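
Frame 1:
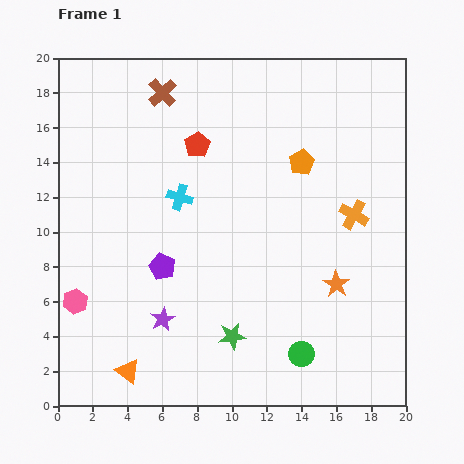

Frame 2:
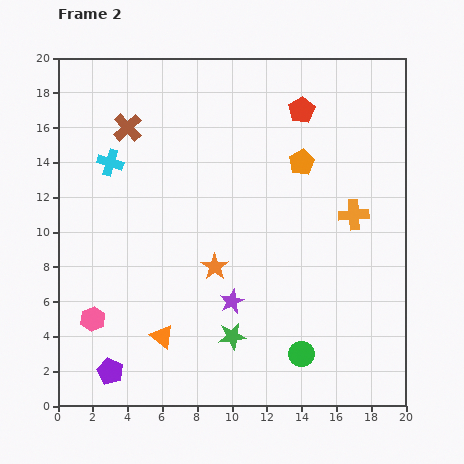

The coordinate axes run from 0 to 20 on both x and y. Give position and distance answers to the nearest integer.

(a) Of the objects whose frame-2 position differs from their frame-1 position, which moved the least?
the pink hexagon

(moved 1)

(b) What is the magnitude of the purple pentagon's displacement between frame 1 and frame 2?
7

The purple pentagon moved from (6, 8) to (3, 2), a distance of √(3² + 6²) ≈ 7.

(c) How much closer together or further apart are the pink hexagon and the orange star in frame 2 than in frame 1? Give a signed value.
-7

Distance in frame 1: 15. Distance in frame 2: 8.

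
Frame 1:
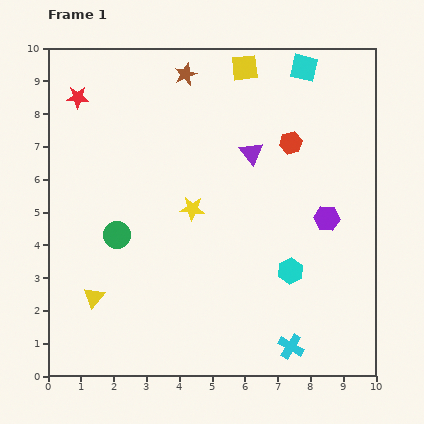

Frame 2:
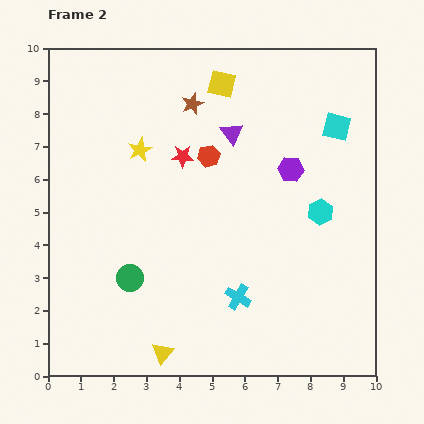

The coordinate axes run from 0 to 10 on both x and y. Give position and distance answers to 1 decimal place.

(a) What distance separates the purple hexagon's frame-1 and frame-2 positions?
1.9

The purple hexagon moved from (8.5, 4.8) to (7.4, 6.3), a distance of √(1.1² + 1.5²) ≈ 1.9.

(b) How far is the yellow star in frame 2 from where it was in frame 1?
2.4

The yellow star moved from (4.4, 5.1) to (2.8, 6.9), a distance of √(1.6² + 1.8²) ≈ 2.4.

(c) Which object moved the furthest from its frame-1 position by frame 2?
the red star

(moved 3.7; next 2.7)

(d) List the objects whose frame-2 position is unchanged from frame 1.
none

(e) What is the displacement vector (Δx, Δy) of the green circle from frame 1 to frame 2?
(0.4, -1.3)

The green circle was at (2.1, 4.3) in frame 1 and (2.5, 3.0) in frame 2.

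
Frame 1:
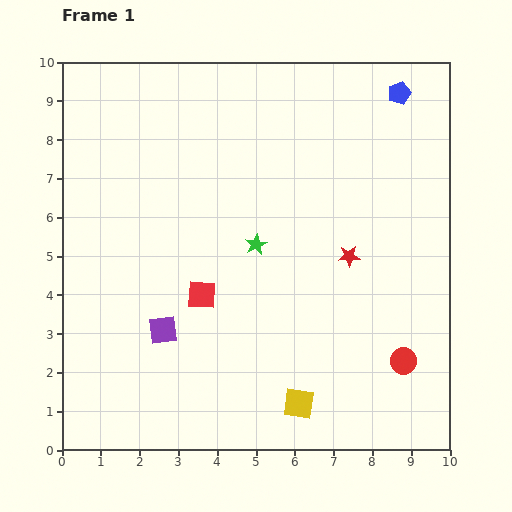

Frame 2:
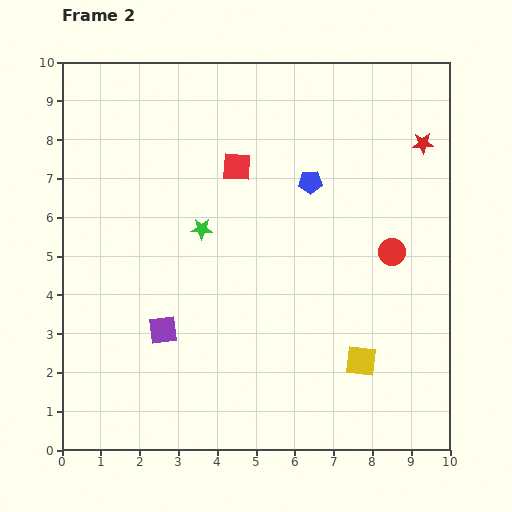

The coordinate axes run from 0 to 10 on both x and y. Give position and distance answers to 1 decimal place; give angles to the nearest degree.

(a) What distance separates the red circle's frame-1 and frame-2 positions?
2.8

The red circle moved from (8.8, 2.3) to (8.5, 5.1), a distance of √(0.3² + 2.8²) ≈ 2.8.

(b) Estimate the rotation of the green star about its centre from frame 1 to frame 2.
30° clockwise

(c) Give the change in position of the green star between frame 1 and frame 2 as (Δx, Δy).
(-1.4, 0.4)

The green star was at (5.0, 5.3) in frame 1 and (3.6, 5.7) in frame 2.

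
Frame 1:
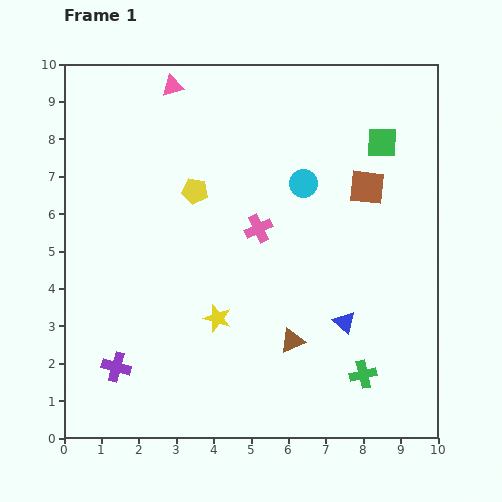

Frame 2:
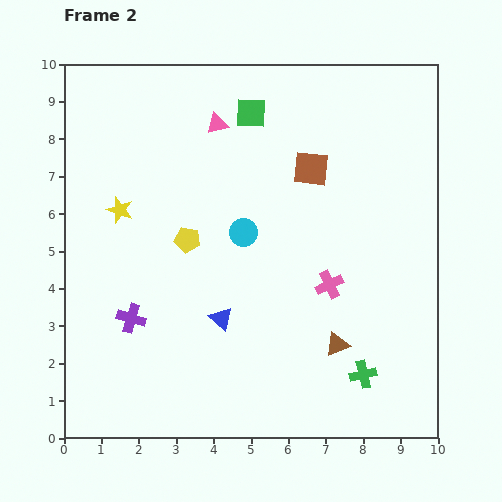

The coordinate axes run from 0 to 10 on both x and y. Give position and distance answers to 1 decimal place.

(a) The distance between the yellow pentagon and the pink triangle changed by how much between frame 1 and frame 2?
+0.3

Distance in frame 1: 2.9. Distance in frame 2: 3.2.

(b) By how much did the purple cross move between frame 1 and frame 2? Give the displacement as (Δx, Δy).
(0.4, 1.3)

The purple cross was at (1.4, 1.9) in frame 1 and (1.8, 3.2) in frame 2.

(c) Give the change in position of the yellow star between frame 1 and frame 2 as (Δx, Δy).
(-2.6, 2.9)

The yellow star was at (4.1, 3.2) in frame 1 and (1.5, 6.1) in frame 2.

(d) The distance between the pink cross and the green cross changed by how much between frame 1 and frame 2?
-2.2

Distance in frame 1: 4.8. Distance in frame 2: 2.6.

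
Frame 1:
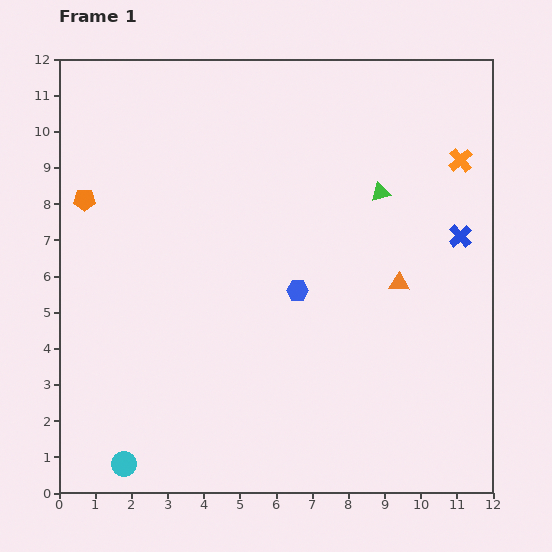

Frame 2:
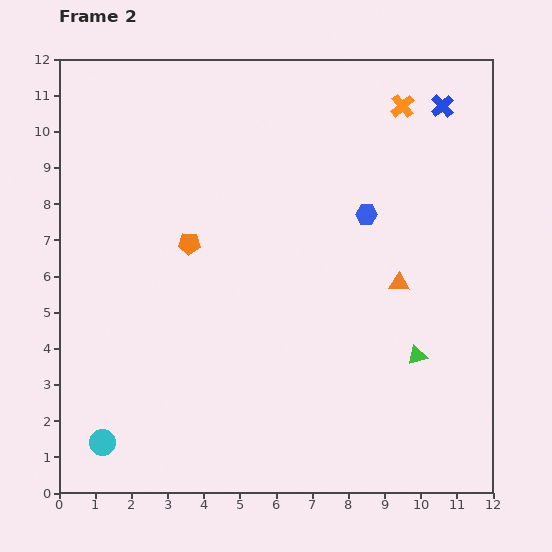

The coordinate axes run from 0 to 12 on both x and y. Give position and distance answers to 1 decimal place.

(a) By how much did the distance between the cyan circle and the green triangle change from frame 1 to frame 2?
-1.3

Distance in frame 1: 10.3. Distance in frame 2: 9.0.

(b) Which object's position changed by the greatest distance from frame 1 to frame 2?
the green triangle

(moved 4.6; next 3.6)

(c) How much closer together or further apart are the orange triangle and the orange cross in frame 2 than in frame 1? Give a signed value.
+1.1

Distance in frame 1: 3.8. Distance in frame 2: 4.9.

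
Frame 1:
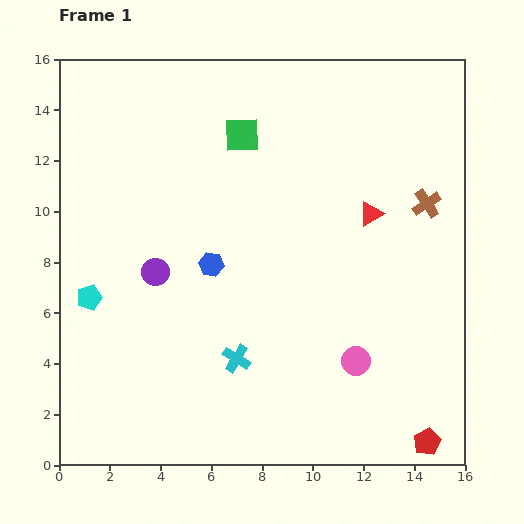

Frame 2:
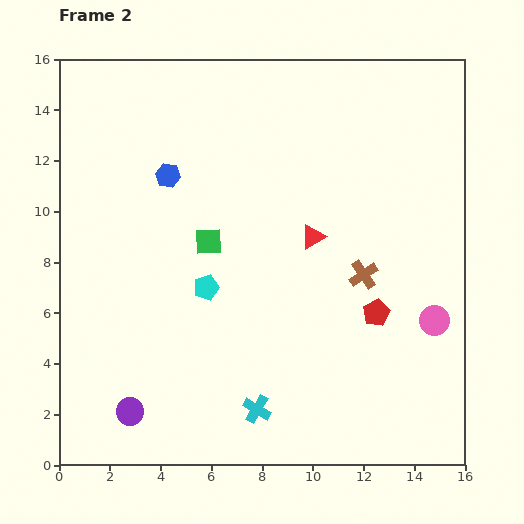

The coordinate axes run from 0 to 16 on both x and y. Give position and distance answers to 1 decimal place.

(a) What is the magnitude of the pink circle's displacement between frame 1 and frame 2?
3.5

The pink circle moved from (11.7, 4.1) to (14.8, 5.7), a distance of √(3.1² + 1.6²) ≈ 3.5.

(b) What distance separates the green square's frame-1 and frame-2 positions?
4.4

The green square moved from (7.2, 13.0) to (5.9, 8.8), a distance of √(1.3² + 4.2²) ≈ 4.4.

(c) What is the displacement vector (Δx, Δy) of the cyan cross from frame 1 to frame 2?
(0.8, -2.0)

The cyan cross was at (7.0, 4.2) in frame 1 and (7.8, 2.2) in frame 2.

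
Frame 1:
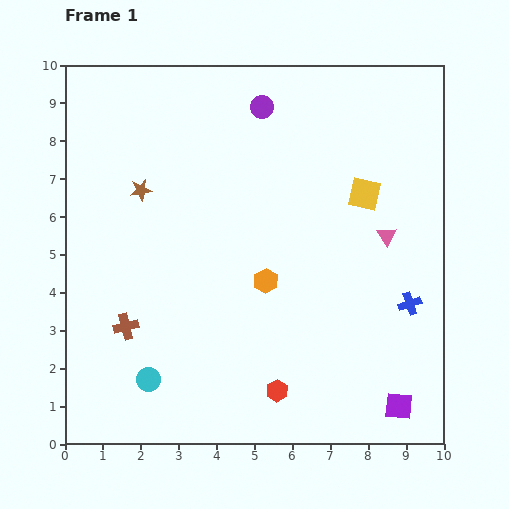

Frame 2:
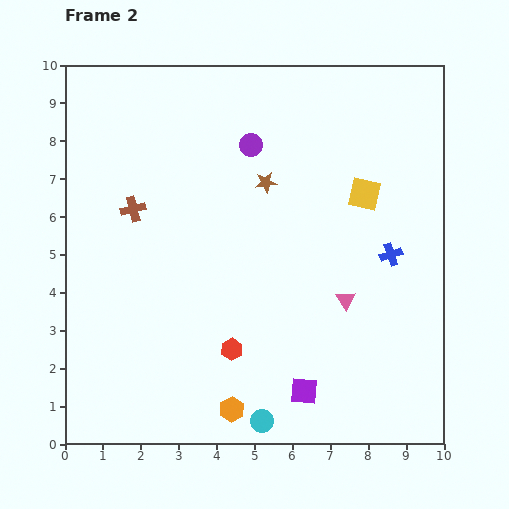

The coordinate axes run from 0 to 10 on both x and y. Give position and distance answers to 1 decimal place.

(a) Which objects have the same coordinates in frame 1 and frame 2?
the yellow square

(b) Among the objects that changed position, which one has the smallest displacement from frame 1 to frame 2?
the purple circle

(moved 1.0)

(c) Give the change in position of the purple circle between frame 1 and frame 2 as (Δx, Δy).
(-0.3, -1.0)

The purple circle was at (5.2, 8.9) in frame 1 and (4.9, 7.9) in frame 2.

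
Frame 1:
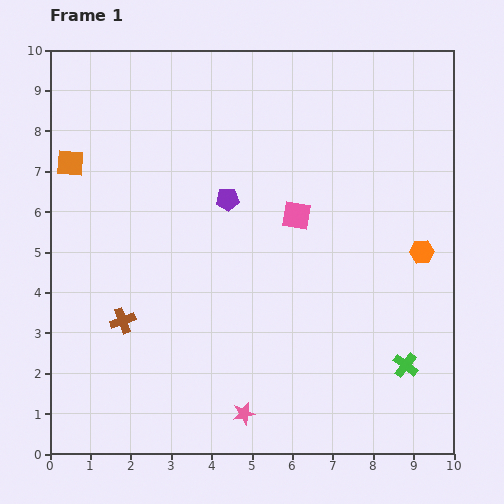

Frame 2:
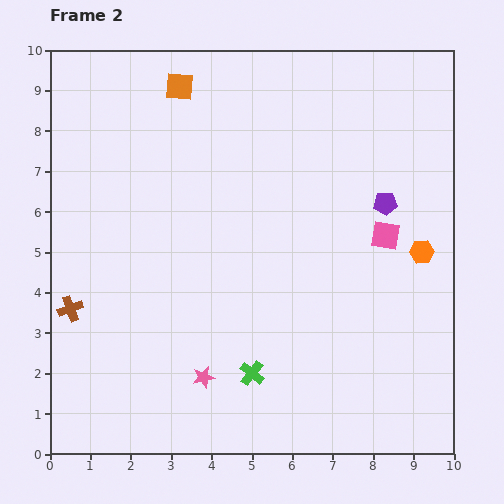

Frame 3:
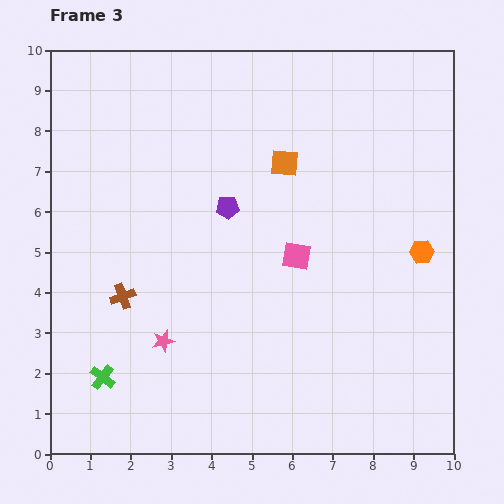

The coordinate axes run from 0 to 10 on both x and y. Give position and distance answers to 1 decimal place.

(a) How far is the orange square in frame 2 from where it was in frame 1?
3.3

The orange square moved from (0.5, 7.2) to (3.2, 9.1), a distance of √(2.7² + 1.9²) ≈ 3.3.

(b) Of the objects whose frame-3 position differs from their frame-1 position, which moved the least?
the purple pentagon

(moved 0.2)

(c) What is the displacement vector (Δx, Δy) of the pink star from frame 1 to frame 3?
(-2.0, 1.8)

The pink star was at (4.8, 1.0) in frame 1 and (2.8, 2.8) in frame 3.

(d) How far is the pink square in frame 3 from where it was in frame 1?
1.0

The pink square moved from (6.1, 5.9) to (6.1, 4.9), a distance of √(0.0² + 1.0²) ≈ 1.0.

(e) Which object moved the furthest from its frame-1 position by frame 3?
the green cross

(moved 7.5; next 5.3)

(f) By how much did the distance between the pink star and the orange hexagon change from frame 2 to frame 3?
+0.6

Distance in frame 2: 6.2. Distance in frame 3: 6.8.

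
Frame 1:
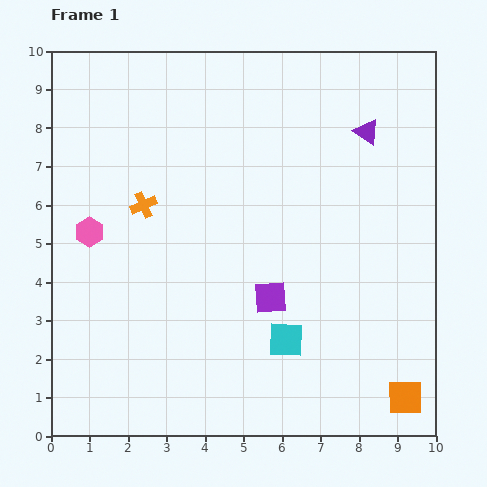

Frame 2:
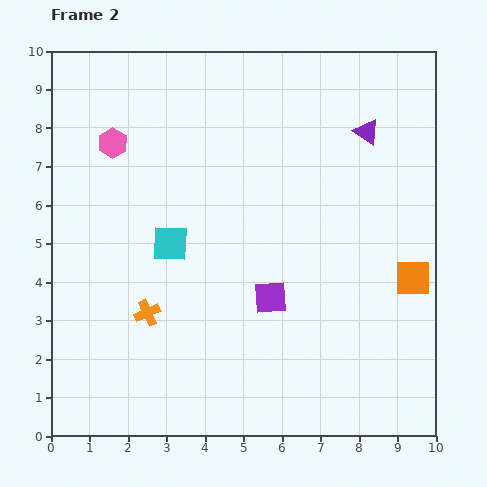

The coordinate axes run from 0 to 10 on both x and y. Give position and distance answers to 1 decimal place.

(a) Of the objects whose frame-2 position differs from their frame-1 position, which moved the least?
the pink hexagon

(moved 2.4)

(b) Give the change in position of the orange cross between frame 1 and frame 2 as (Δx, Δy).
(0.1, -2.8)

The orange cross was at (2.4, 6.0) in frame 1 and (2.5, 3.2) in frame 2.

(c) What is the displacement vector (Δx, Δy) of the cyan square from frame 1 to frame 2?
(-3.0, 2.5)

The cyan square was at (6.1, 2.5) in frame 1 and (3.1, 5.0) in frame 2.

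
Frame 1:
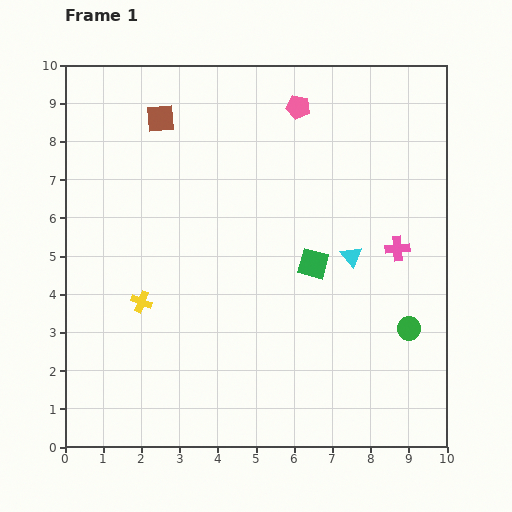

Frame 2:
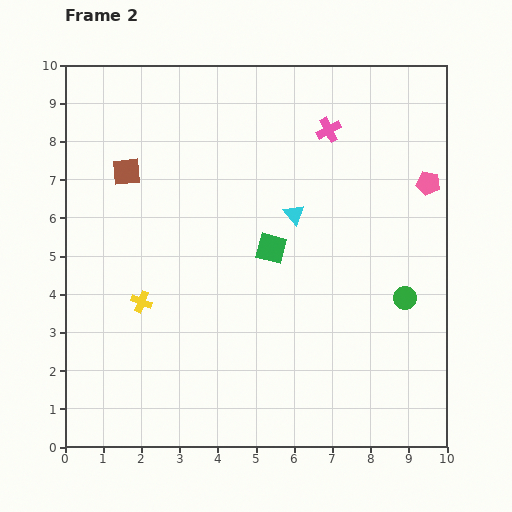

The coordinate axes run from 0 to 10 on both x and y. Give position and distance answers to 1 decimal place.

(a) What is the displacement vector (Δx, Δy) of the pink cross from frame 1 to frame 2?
(-1.8, 3.1)

The pink cross was at (8.7, 5.2) in frame 1 and (6.9, 8.3) in frame 2.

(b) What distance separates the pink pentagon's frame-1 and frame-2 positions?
3.9

The pink pentagon moved from (6.1, 8.9) to (9.5, 6.9), a distance of √(3.4² + 2.0²) ≈ 3.9.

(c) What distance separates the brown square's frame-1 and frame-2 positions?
1.7

The brown square moved from (2.5, 8.6) to (1.6, 7.2), a distance of √(0.9² + 1.4²) ≈ 1.7.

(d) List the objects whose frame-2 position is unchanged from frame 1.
the yellow cross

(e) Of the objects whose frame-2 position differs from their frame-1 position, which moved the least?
the green circle

(moved 0.8)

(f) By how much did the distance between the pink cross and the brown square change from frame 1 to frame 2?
-1.7

Distance in frame 1: 7.1. Distance in frame 2: 5.4.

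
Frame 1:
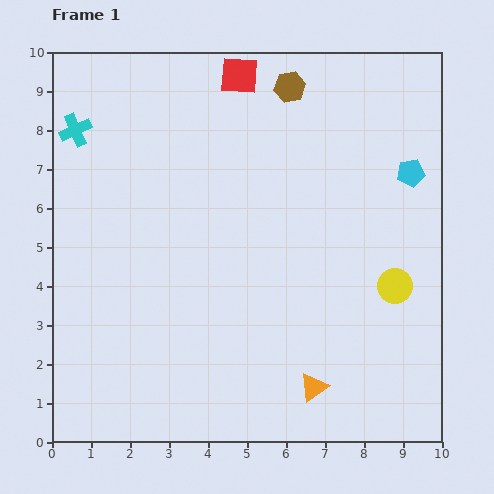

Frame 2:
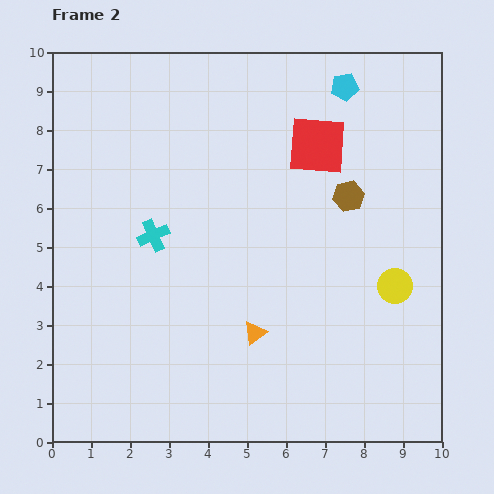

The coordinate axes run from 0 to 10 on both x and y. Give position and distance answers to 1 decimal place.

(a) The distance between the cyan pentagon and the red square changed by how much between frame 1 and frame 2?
-3.4

Distance in frame 1: 5.1. Distance in frame 2: 1.7.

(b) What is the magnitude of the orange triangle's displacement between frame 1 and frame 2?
2.1

The orange triangle moved from (6.7, 1.4) to (5.2, 2.8), a distance of √(1.5² + 1.4²) ≈ 2.1.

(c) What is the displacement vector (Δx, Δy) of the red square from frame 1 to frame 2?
(2.0, -1.8)

The red square was at (4.8, 9.4) in frame 1 and (6.8, 7.6) in frame 2.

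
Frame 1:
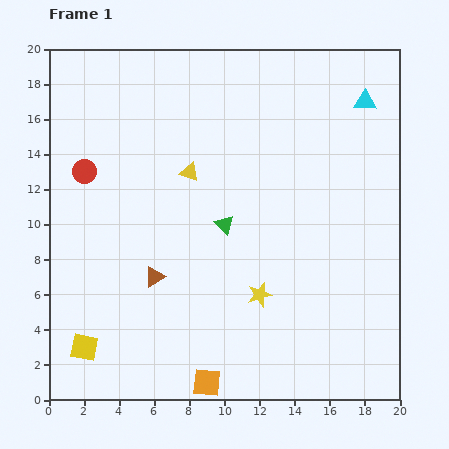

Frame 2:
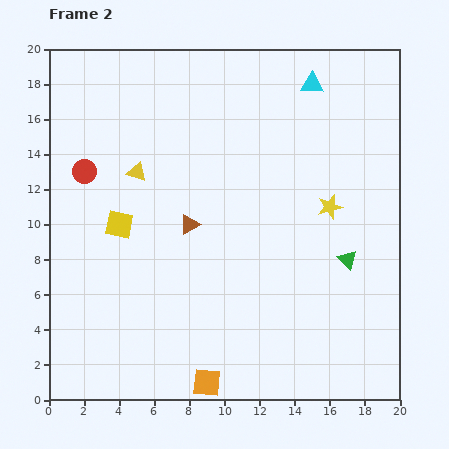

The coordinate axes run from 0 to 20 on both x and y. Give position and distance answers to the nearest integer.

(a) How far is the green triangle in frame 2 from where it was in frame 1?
7

The green triangle moved from (10, 10) to (17, 8), a distance of √(7² + 2²) ≈ 7.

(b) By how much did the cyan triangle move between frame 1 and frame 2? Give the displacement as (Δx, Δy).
(-3, 1)

The cyan triangle was at (18, 17) in frame 1 and (15, 18) in frame 2.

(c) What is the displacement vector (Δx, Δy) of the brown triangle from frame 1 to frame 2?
(2, 3)

The brown triangle was at (6, 7) in frame 1 and (8, 10) in frame 2.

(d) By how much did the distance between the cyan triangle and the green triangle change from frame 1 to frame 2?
-1

Distance in frame 1: 11. Distance in frame 2: 10.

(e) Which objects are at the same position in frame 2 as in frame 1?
the orange square, the red circle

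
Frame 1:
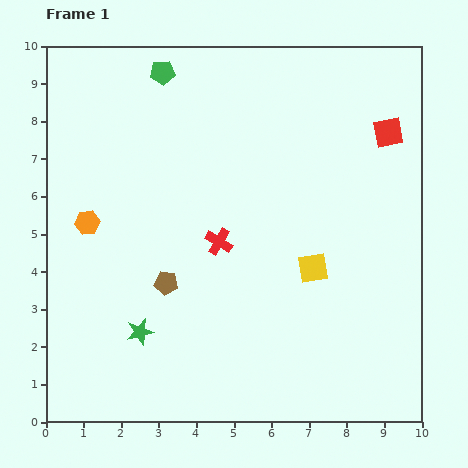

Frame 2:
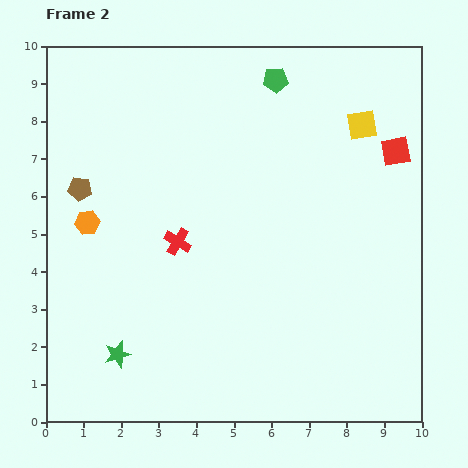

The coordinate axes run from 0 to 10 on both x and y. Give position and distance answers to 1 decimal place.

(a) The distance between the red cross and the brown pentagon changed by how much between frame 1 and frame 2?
+1.2

Distance in frame 1: 1.8. Distance in frame 2: 3.0.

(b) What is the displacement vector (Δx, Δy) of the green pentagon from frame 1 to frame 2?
(3.0, -0.2)

The green pentagon was at (3.1, 9.3) in frame 1 and (6.1, 9.1) in frame 2.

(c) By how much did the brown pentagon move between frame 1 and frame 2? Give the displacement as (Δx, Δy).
(-2.3, 2.5)

The brown pentagon was at (3.2, 3.7) in frame 1 and (0.9, 6.2) in frame 2.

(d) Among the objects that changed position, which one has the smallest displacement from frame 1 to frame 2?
the red square

(moved 0.5)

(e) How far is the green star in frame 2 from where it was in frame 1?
0.8

The green star moved from (2.5, 2.4) to (1.9, 1.8), a distance of √(0.6² + 0.6²) ≈ 0.8.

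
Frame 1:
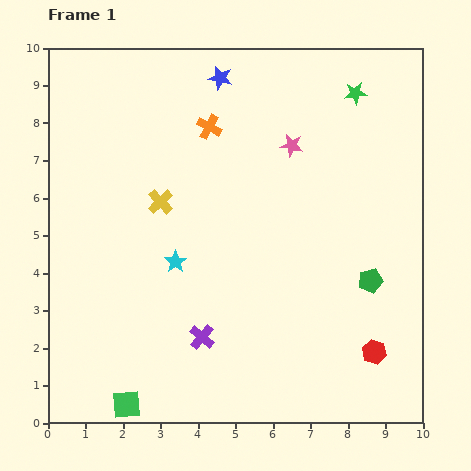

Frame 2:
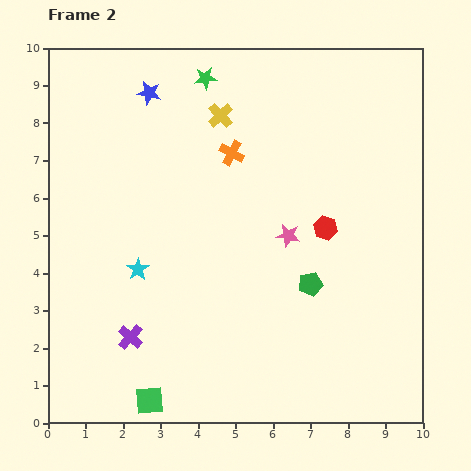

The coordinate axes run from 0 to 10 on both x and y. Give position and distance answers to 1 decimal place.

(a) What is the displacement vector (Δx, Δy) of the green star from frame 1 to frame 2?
(-4.0, 0.4)

The green star was at (8.2, 8.8) in frame 1 and (4.2, 9.2) in frame 2.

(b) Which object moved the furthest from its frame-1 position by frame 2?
the green star

(moved 4.0; next 3.5)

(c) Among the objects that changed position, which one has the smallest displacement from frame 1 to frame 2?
the green square

(moved 0.6)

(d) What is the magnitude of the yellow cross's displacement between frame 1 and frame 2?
2.8

The yellow cross moved from (3.0, 5.9) to (4.6, 8.2), a distance of √(1.6² + 2.3²) ≈ 2.8.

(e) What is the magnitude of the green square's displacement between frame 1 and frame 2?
0.6

The green square moved from (2.1, 0.5) to (2.7, 0.6), a distance of √(0.6² + 0.1²) ≈ 0.6.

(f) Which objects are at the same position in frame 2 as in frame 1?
none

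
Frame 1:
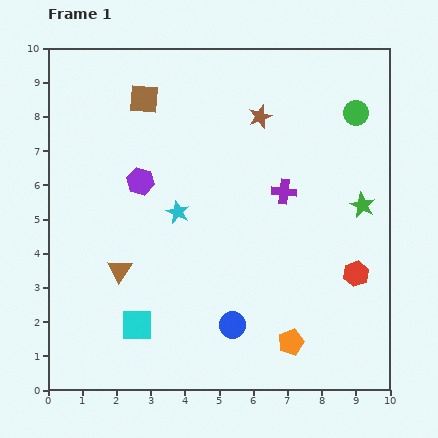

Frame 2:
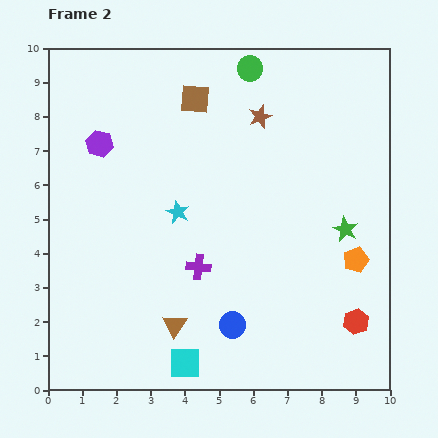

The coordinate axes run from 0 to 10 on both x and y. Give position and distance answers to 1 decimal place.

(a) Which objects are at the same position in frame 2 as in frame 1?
the brown star, the cyan star, the blue circle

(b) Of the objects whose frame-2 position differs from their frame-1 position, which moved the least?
the green star

(moved 0.9)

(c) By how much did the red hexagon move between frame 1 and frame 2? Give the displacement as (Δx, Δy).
(0.0, -1.4)

The red hexagon was at (9.0, 3.4) in frame 1 and (9.0, 2.0) in frame 2.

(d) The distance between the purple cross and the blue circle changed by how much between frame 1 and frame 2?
-2.2

Distance in frame 1: 4.2. Distance in frame 2: 2.0.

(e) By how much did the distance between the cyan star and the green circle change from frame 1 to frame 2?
-1.3

Distance in frame 1: 6.0. Distance in frame 2: 4.7.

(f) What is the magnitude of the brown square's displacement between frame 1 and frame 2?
1.5

The brown square moved from (2.8, 8.5) to (4.3, 8.5), a distance of √(1.5² + 0.0²) ≈ 1.5.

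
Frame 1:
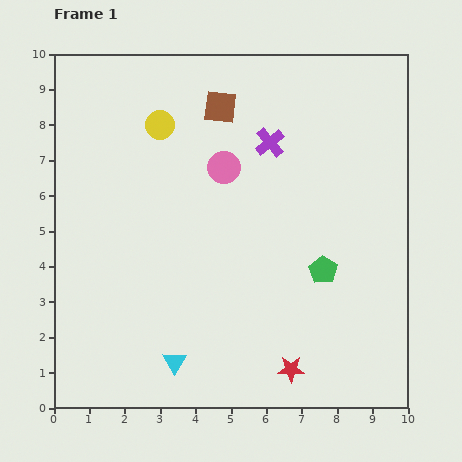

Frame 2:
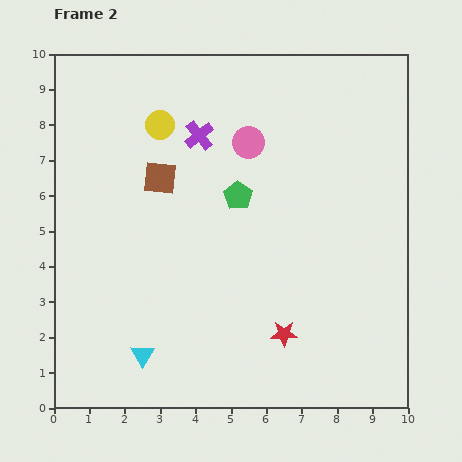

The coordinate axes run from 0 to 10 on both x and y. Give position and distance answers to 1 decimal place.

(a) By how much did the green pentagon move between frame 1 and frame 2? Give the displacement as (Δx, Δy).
(-2.4, 2.1)

The green pentagon was at (7.6, 3.9) in frame 1 and (5.2, 6.0) in frame 2.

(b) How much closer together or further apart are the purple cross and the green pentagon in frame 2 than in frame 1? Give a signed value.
-1.9

Distance in frame 1: 3.9. Distance in frame 2: 2.0.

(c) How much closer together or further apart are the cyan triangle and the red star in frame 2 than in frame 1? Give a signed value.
+0.7

Distance in frame 1: 3.3. Distance in frame 2: 4.0.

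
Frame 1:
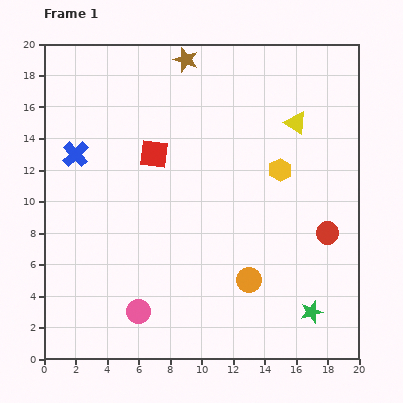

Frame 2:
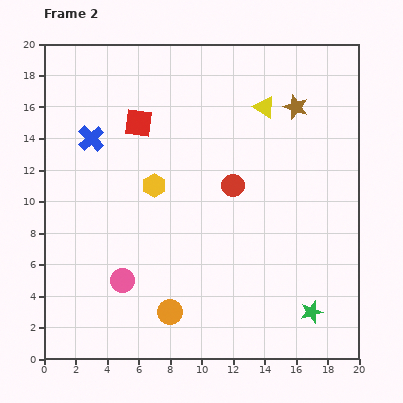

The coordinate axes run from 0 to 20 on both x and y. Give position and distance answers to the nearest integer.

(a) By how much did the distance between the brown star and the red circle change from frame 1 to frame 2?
-8

Distance in frame 1: 14. Distance in frame 2: 6.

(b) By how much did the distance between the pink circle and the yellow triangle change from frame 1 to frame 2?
-2

Distance in frame 1: 16. Distance in frame 2: 14.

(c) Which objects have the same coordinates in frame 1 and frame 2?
the green star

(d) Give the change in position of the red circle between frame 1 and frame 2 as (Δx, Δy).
(-6, 3)

The red circle was at (18, 8) in frame 1 and (12, 11) in frame 2.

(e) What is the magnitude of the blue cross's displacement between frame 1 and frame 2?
1

The blue cross moved from (2, 13) to (3, 14), a distance of √(1² + 1²) ≈ 1.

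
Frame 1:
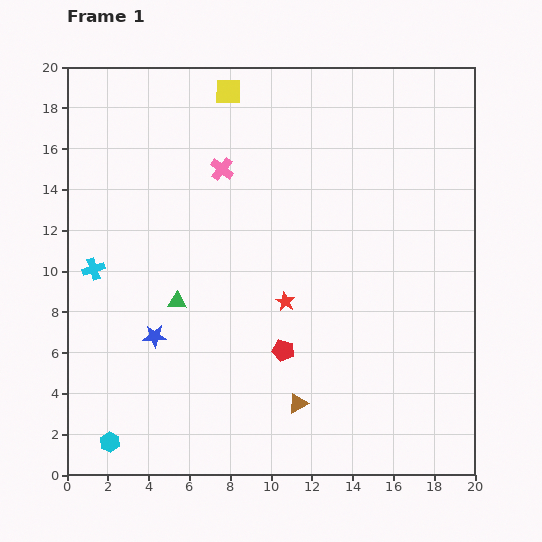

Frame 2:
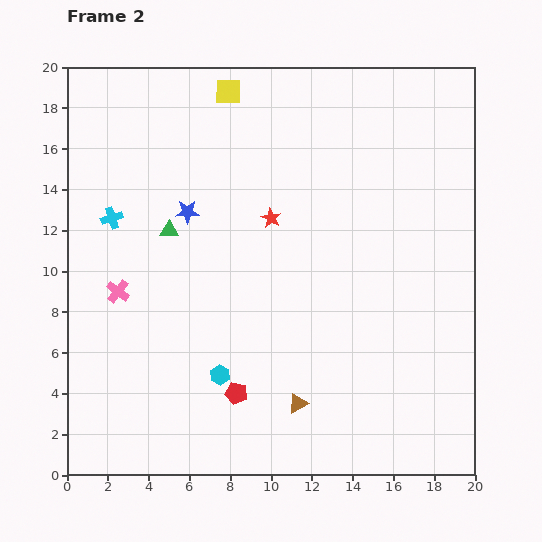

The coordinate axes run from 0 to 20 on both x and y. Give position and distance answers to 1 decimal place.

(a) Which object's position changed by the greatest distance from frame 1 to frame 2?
the pink cross

(moved 7.9; next 6.3)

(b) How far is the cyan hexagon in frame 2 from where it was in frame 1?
6.3

The cyan hexagon moved from (2.1, 1.6) to (7.5, 4.9), a distance of √(5.4² + 3.3²) ≈ 6.3.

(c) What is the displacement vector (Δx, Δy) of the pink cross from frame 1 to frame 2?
(-5.1, -6.0)

The pink cross was at (7.6, 15.0) in frame 1 and (2.5, 9.0) in frame 2.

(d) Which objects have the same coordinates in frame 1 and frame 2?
the brown triangle, the yellow square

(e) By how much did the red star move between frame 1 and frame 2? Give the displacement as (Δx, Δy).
(-0.7, 4.1)

The red star was at (10.7, 8.5) in frame 1 and (10.0, 12.6) in frame 2.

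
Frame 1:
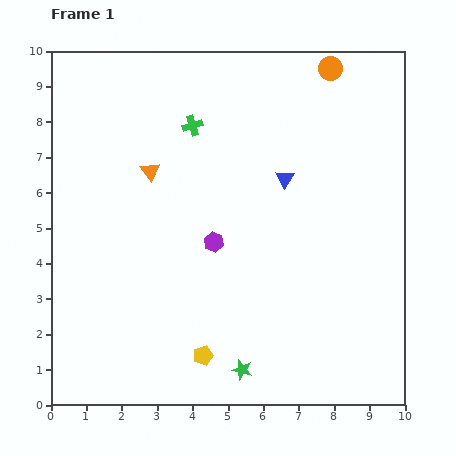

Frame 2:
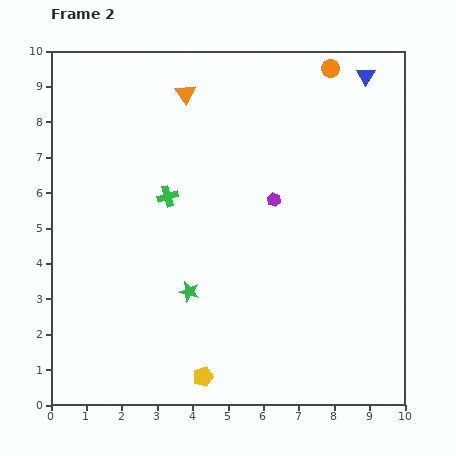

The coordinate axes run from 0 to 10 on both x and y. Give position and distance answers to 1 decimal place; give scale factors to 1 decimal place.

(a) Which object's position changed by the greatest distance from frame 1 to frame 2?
the blue triangle

(moved 3.7; next 2.7)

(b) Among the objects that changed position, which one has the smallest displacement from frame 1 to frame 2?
the yellow pentagon

(moved 0.6)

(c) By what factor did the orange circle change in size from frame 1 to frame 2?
0.8×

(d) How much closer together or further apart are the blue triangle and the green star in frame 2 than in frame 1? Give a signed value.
+2.4

Distance in frame 1: 5.5. Distance in frame 2: 7.9.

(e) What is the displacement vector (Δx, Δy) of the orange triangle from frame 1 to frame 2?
(1.0, 2.2)

The orange triangle was at (2.8, 6.6) in frame 1 and (3.8, 8.8) in frame 2.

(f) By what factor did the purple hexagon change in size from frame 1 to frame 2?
0.7×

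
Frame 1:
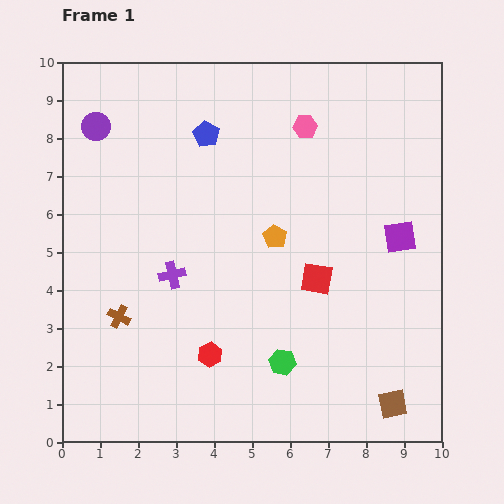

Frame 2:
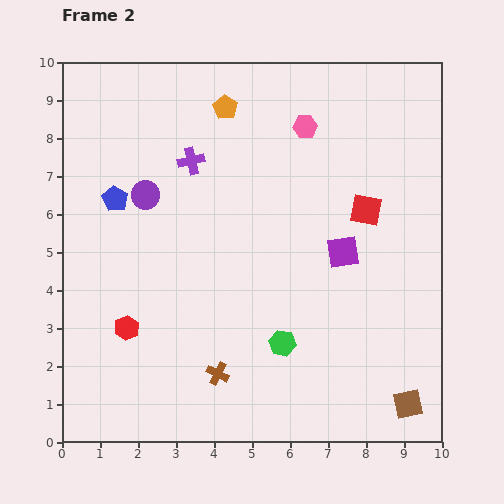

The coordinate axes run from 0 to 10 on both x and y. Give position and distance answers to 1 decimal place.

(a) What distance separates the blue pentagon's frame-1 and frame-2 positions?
2.9

The blue pentagon moved from (3.8, 8.1) to (1.4, 6.4), a distance of √(2.4² + 1.7²) ≈ 2.9.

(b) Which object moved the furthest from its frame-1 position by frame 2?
the orange pentagon

(moved 3.6; next 3.0)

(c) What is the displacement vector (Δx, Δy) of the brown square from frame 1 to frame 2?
(0.4, 0.0)

The brown square was at (8.7, 1.0) in frame 1 and (9.1, 1.0) in frame 2.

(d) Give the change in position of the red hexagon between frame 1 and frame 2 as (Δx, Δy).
(-2.2, 0.7)

The red hexagon was at (3.9, 2.3) in frame 1 and (1.7, 3.0) in frame 2.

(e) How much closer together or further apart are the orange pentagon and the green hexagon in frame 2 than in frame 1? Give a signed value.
+3.1

Distance in frame 1: 3.3. Distance in frame 2: 6.4.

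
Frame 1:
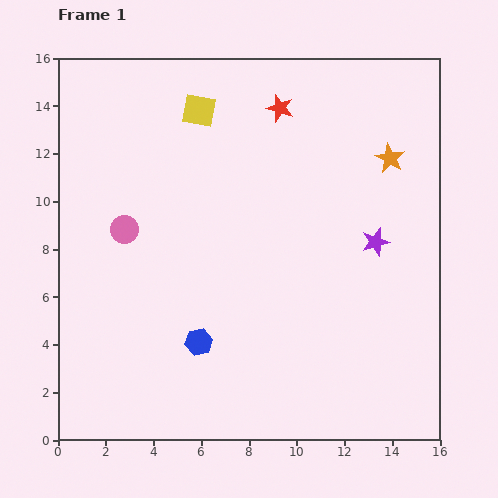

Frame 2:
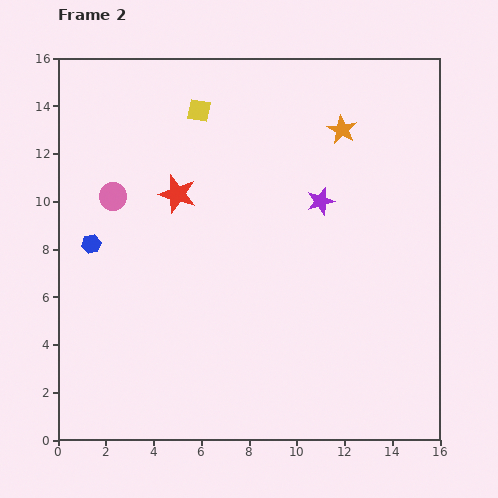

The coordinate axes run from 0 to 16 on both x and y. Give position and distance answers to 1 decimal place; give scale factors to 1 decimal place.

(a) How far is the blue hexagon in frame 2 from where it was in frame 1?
6.1

The blue hexagon moved from (5.9, 4.1) to (1.4, 8.2), a distance of √(4.5² + 4.1²) ≈ 6.1.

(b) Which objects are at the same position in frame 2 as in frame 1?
the yellow square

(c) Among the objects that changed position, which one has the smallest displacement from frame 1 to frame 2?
the pink circle

(moved 1.5)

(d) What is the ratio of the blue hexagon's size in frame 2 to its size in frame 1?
0.7×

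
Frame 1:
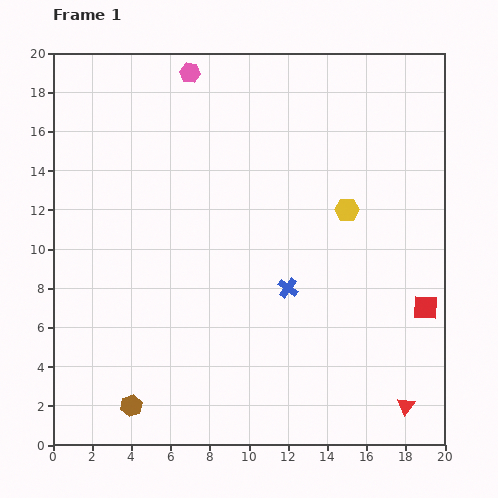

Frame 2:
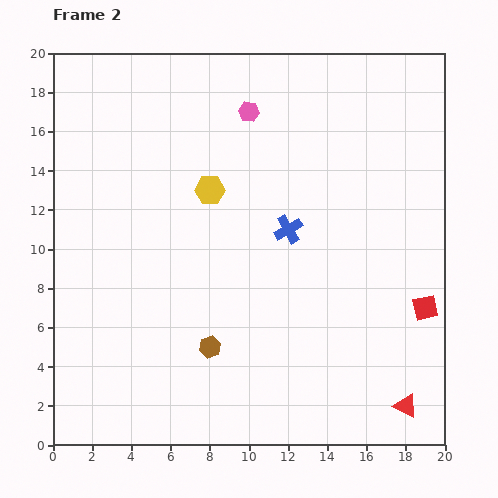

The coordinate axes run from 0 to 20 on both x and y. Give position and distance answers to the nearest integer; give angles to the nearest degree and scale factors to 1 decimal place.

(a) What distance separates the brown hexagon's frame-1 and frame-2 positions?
5

The brown hexagon moved from (4, 2) to (8, 5), a distance of √(4² + 3²) ≈ 5.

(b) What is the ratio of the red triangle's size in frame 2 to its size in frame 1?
1.3×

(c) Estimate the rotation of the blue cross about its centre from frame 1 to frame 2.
25° clockwise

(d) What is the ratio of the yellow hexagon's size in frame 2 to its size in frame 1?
1.3×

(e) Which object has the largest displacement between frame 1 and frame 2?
the yellow hexagon

(moved 7; next 5)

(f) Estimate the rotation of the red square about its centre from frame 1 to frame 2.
16° counter-clockwise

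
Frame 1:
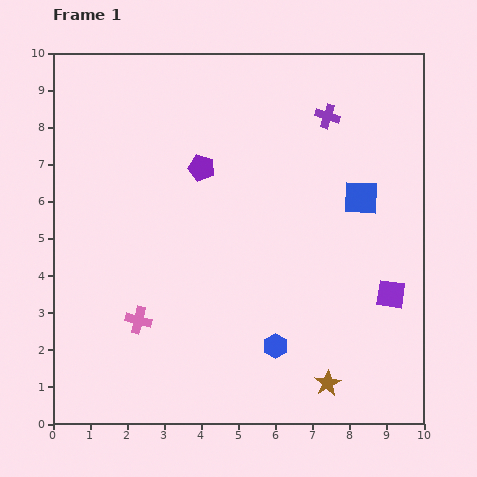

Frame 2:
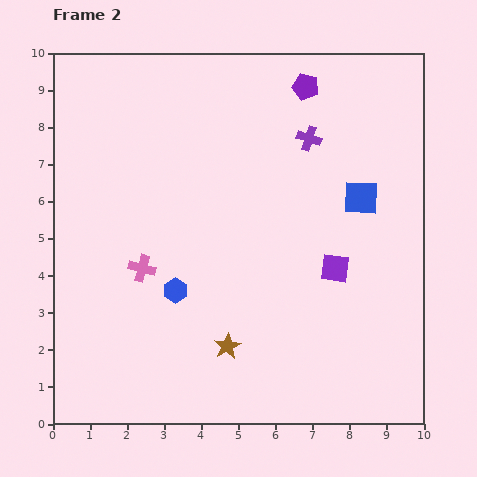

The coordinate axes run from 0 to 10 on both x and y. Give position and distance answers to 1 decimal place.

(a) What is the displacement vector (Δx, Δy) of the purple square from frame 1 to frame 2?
(-1.5, 0.7)

The purple square was at (9.1, 3.5) in frame 1 and (7.6, 4.2) in frame 2.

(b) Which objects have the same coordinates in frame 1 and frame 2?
the blue square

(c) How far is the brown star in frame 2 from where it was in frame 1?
2.9

The brown star moved from (7.4, 1.1) to (4.7, 2.1), a distance of √(2.7² + 1.0²) ≈ 2.9.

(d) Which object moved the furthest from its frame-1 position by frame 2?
the purple pentagon

(moved 3.6; next 3.1)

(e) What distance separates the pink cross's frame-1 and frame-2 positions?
1.4

The pink cross moved from (2.3, 2.8) to (2.4, 4.2), a distance of √(0.1² + 1.4²) ≈ 1.4.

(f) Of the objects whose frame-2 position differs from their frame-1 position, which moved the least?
the purple cross

(moved 0.8)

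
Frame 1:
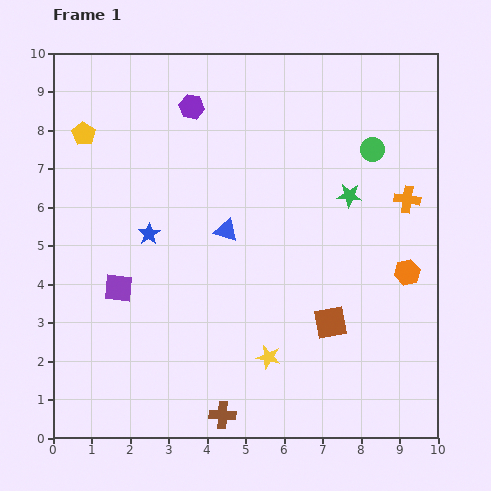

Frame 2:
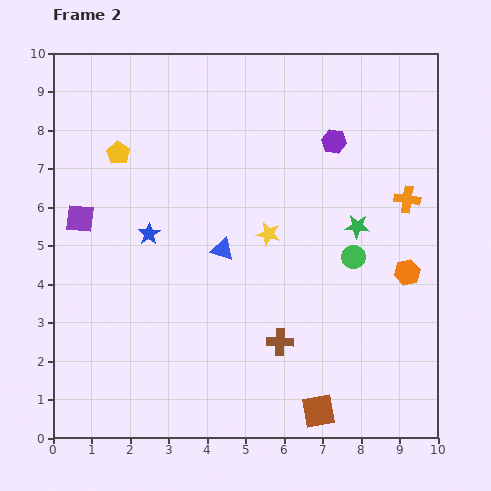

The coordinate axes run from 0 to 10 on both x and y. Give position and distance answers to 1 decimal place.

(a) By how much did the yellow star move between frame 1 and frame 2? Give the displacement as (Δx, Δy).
(0.0, 3.2)

The yellow star was at (5.6, 2.1) in frame 1 and (5.6, 5.3) in frame 2.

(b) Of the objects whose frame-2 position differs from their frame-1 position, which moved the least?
the blue triangle

(moved 0.5)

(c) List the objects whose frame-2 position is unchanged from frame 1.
the blue star, the orange cross, the orange hexagon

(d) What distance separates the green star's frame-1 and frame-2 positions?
0.8

The green star moved from (7.7, 6.3) to (7.9, 5.5), a distance of √(0.2² + 0.8²) ≈ 0.8.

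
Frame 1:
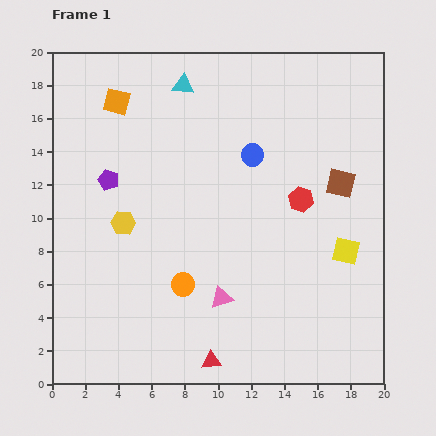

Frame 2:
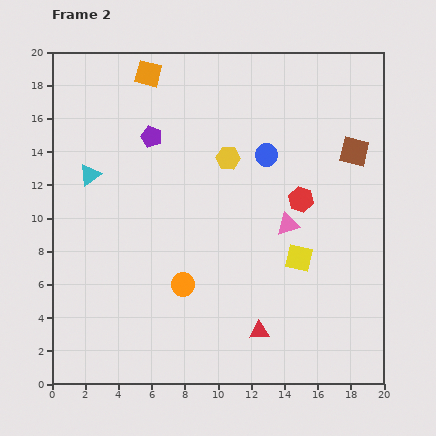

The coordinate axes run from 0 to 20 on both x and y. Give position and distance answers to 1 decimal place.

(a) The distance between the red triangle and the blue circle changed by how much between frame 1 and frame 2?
-2.0

Distance in frame 1: 12.6. Distance in frame 2: 10.6.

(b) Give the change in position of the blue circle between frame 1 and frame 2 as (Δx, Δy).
(0.8, 0.0)

The blue circle was at (12.1, 13.8) in frame 1 and (12.9, 13.8) in frame 2.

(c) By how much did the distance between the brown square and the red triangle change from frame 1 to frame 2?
-1.0

Distance in frame 1: 13.2. Distance in frame 2: 12.2.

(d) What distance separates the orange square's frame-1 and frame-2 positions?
2.5

The orange square moved from (3.9, 17.0) to (5.8, 18.7), a distance of √(1.9² + 1.7²) ≈ 2.5.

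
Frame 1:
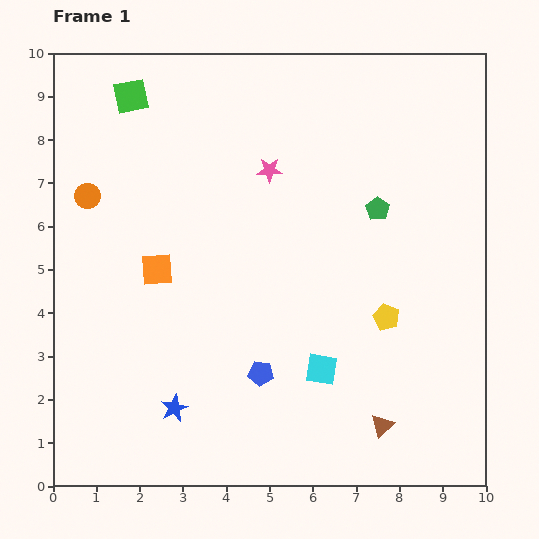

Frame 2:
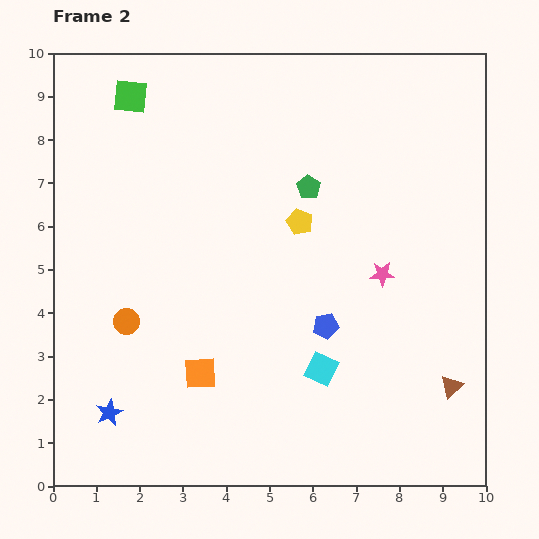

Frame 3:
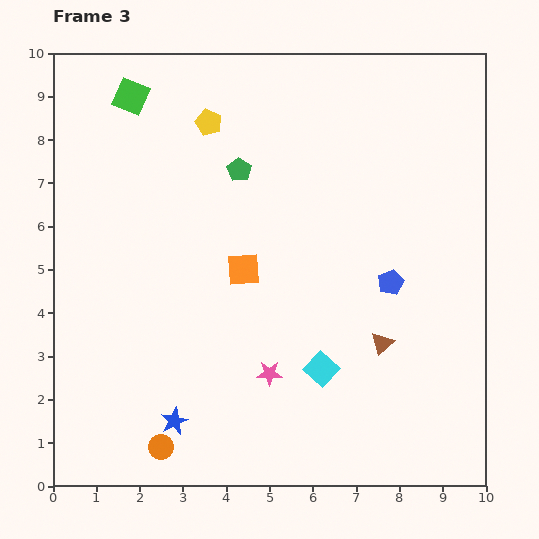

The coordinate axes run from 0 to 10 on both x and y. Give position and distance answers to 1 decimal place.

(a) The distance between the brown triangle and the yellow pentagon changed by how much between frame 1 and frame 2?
+2.7

Distance in frame 1: 2.5. Distance in frame 2: 5.2.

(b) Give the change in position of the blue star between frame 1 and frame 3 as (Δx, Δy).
(0.0, -0.3)

The blue star was at (2.8, 1.8) in frame 1 and (2.8, 1.5) in frame 3.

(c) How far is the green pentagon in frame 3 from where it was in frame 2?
1.6

The green pentagon moved from (5.9, 6.9) to (4.3, 7.3), a distance of √(1.6² + 0.4²) ≈ 1.6.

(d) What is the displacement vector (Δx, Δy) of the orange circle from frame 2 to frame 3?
(0.8, -2.9)

The orange circle was at (1.7, 3.8) in frame 2 and (2.5, 0.9) in frame 3.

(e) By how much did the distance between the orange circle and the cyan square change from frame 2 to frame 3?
-0.5

Distance in frame 2: 4.6. Distance in frame 3: 4.1.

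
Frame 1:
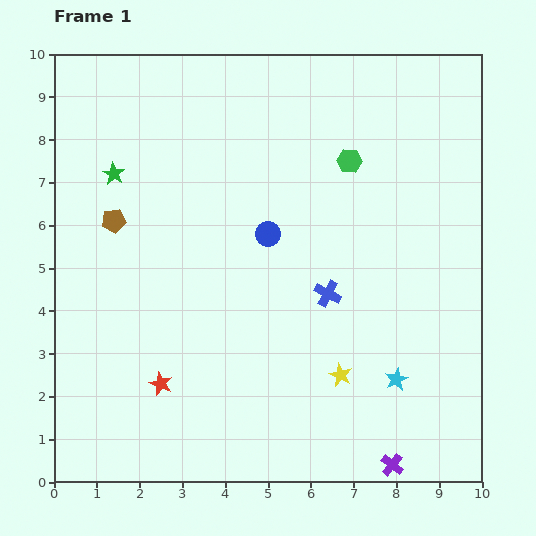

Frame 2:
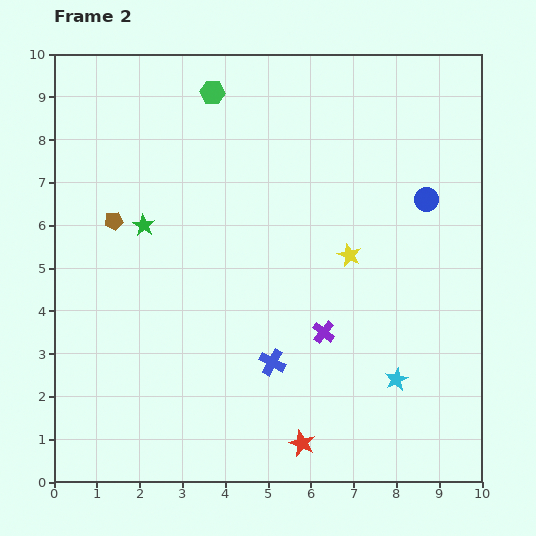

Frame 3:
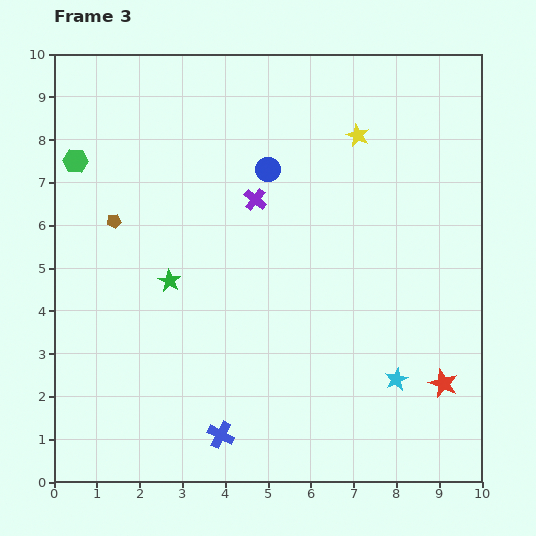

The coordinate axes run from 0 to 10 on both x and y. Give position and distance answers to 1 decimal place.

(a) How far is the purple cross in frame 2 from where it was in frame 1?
3.5

The purple cross moved from (7.9, 0.4) to (6.3, 3.5), a distance of √(1.6² + 3.1²) ≈ 3.5.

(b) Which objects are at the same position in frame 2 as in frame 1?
the cyan star, the brown pentagon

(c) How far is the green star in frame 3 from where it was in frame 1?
2.8

The green star moved from (1.4, 7.2) to (2.7, 4.7), a distance of √(1.3² + 2.5²) ≈ 2.8.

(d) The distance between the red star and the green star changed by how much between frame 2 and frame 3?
+0.5

Distance in frame 2: 6.3. Distance in frame 3: 6.8.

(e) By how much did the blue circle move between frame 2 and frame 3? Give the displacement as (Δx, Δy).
(-3.7, 0.7)

The blue circle was at (8.7, 6.6) in frame 2 and (5.0, 7.3) in frame 3.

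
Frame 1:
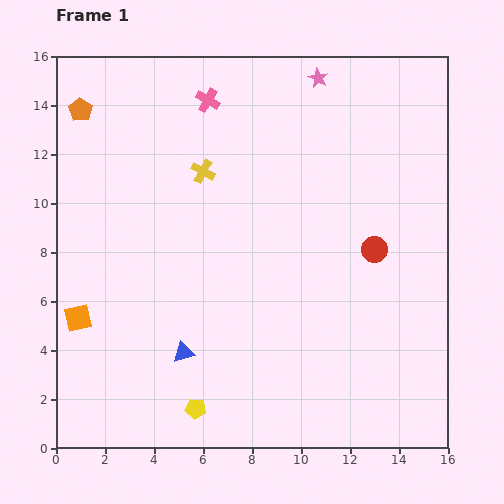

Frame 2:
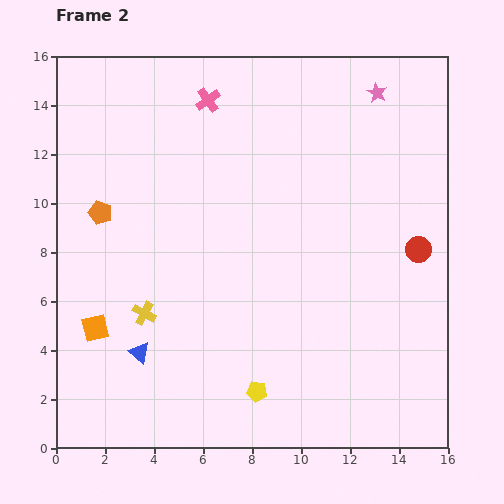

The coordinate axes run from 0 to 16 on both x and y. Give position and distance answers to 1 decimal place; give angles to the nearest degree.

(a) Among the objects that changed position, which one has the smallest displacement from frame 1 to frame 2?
the orange square

(moved 0.8)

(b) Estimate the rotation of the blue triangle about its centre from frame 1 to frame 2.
53° clockwise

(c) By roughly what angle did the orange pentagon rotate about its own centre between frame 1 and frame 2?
15° counter-clockwise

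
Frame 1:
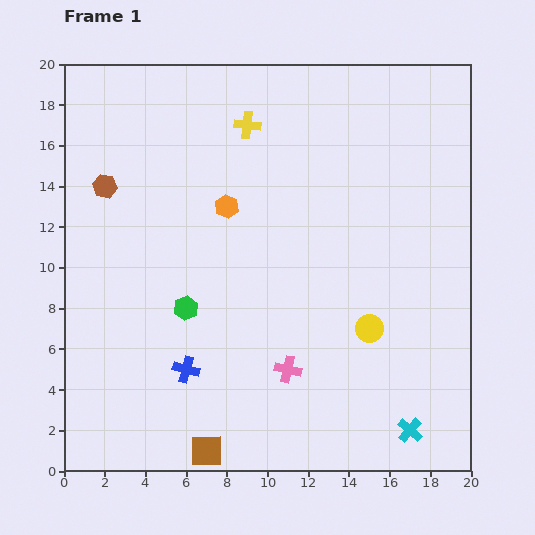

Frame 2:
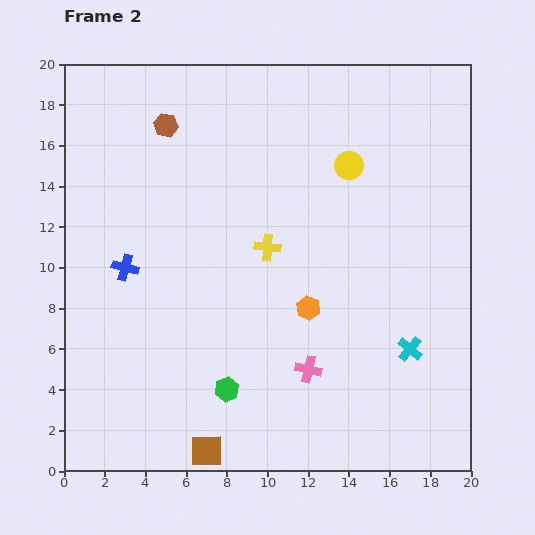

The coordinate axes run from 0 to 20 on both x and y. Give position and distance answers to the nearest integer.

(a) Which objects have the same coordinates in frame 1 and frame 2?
the brown square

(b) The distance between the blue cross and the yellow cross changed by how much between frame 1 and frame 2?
-5

Distance in frame 1: 12. Distance in frame 2: 7.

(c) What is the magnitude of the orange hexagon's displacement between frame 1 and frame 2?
6

The orange hexagon moved from (8, 13) to (12, 8), a distance of √(4² + 5²) ≈ 6.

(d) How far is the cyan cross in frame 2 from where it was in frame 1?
4

The cyan cross moved from (17, 2) to (17, 6), a distance of √(0² + 4²) ≈ 4.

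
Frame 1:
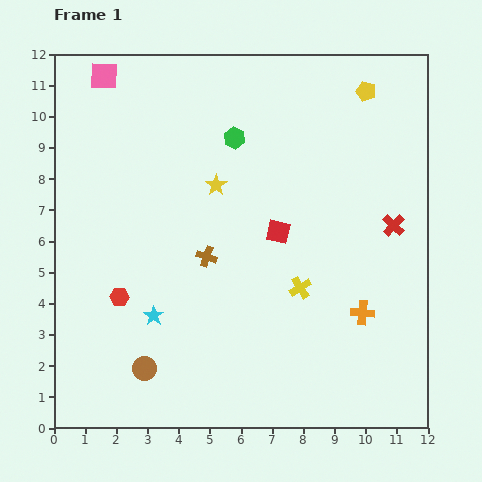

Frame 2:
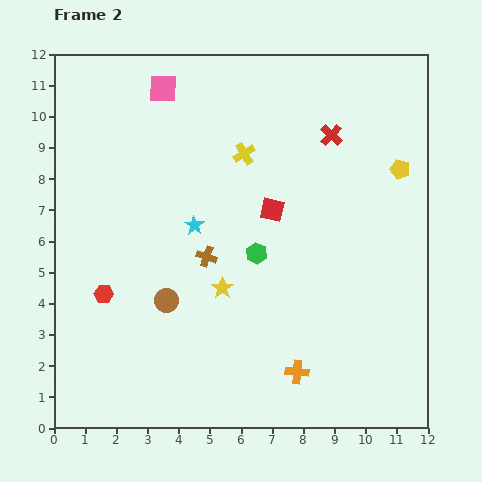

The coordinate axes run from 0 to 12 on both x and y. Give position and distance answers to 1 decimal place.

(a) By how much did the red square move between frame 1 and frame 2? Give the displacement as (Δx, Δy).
(-0.2, 0.7)

The red square was at (7.2, 6.3) in frame 1 and (7.0, 7.0) in frame 2.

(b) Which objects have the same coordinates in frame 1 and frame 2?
the brown cross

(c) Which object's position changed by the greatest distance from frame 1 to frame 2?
the yellow cross

(moved 4.7; next 3.8)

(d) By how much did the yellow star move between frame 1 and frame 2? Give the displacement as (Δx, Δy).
(0.2, -3.3)

The yellow star was at (5.2, 7.8) in frame 1 and (5.4, 4.5) in frame 2.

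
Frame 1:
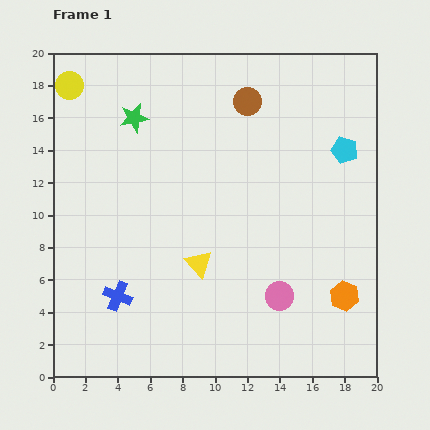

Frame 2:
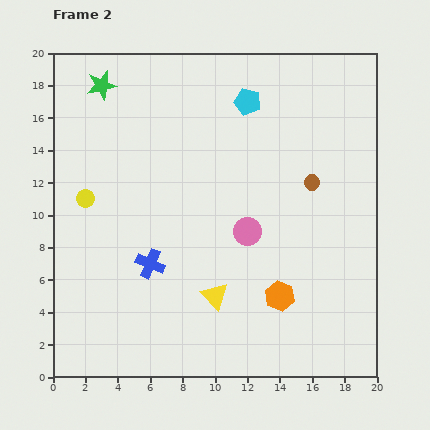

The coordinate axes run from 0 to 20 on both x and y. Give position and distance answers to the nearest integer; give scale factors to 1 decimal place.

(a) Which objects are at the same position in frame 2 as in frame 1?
none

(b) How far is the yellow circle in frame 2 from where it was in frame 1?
7

The yellow circle moved from (1, 18) to (2, 11), a distance of √(1² + 7²) ≈ 7.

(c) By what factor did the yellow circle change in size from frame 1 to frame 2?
0.6×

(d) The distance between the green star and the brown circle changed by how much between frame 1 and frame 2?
+7

Distance in frame 1: 7. Distance in frame 2: 14.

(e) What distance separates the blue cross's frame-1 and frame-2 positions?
3

The blue cross moved from (4, 5) to (6, 7), a distance of √(2² + 2²) ≈ 3.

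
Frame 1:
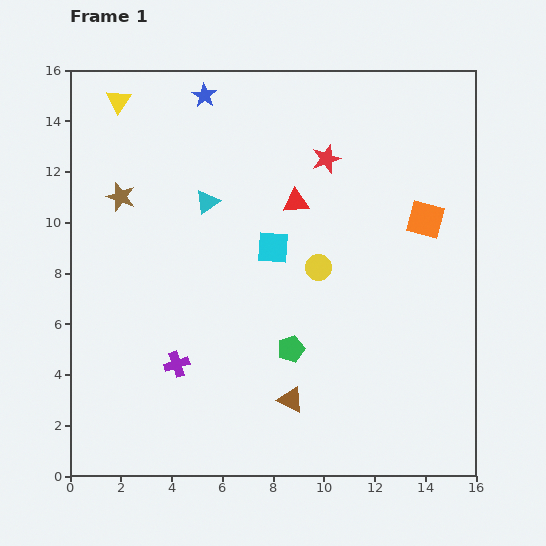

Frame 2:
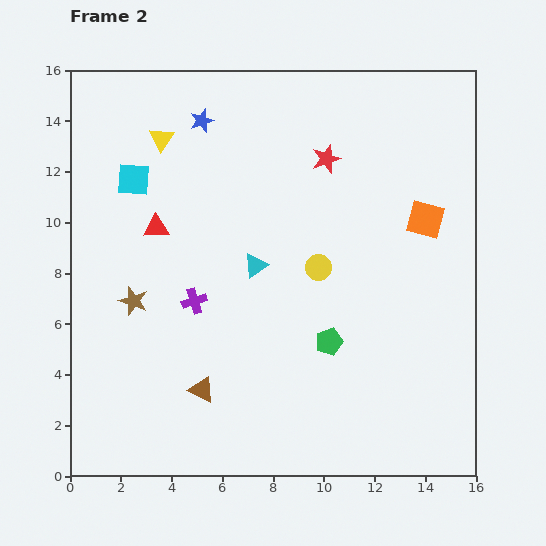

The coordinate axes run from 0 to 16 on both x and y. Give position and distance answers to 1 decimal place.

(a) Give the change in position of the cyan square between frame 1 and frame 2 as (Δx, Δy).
(-5.5, 2.7)

The cyan square was at (8.0, 9.0) in frame 1 and (2.5, 11.7) in frame 2.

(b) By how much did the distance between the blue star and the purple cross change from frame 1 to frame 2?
-3.6

Distance in frame 1: 10.7. Distance in frame 2: 7.1.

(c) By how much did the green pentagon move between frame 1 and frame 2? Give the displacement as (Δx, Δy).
(1.5, 0.3)

The green pentagon was at (8.7, 5.0) in frame 1 and (10.2, 5.3) in frame 2.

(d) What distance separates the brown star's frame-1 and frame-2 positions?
4.1

The brown star moved from (2.0, 11.0) to (2.5, 6.9), a distance of √(0.5² + 4.1²) ≈ 4.1.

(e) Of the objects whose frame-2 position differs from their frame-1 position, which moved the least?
the blue star

(moved 1.0)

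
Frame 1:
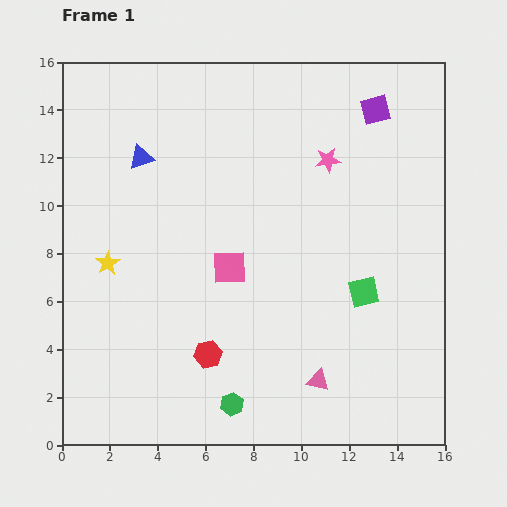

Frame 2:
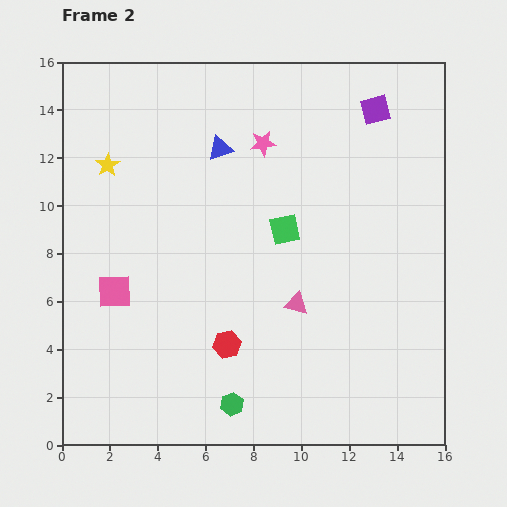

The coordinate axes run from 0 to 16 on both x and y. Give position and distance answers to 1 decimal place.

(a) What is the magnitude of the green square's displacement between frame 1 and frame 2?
4.2

The green square moved from (12.6, 6.4) to (9.3, 9.0), a distance of √(3.3² + 2.6²) ≈ 4.2.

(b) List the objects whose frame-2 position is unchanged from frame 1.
the purple square, the green hexagon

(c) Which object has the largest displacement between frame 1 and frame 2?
the pink square

(moved 4.9; next 4.2)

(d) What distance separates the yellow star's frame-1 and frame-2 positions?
4.1

The yellow star moved from (1.9, 7.6) to (1.9, 11.7), a distance of √(0.0² + 4.1²) ≈ 4.1.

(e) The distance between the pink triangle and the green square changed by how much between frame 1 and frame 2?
-1.1

Distance in frame 1: 4.2. Distance in frame 2: 3.1.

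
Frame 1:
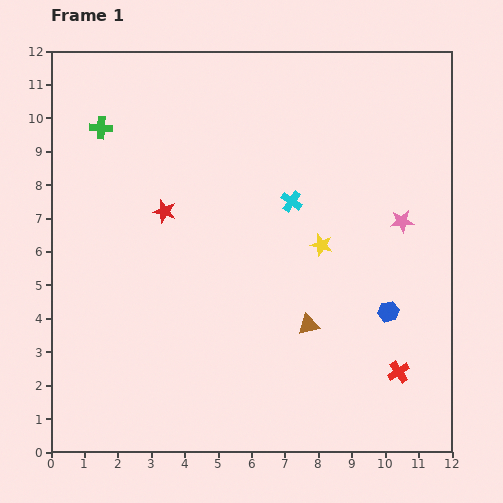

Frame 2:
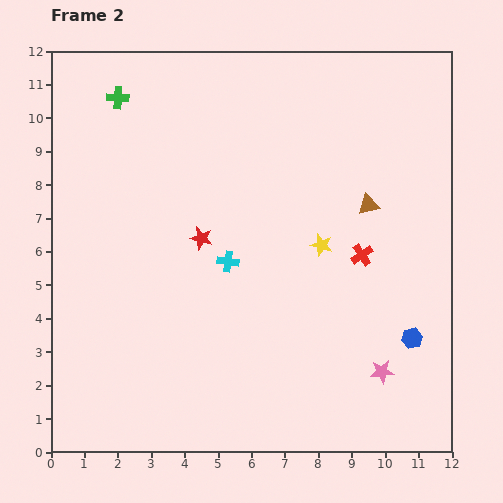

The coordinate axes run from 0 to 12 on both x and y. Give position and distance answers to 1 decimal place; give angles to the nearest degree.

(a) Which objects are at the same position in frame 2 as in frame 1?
the yellow star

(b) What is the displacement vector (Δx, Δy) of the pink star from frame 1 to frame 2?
(-0.6, -4.5)

The pink star was at (10.5, 6.9) in frame 1 and (9.9, 2.4) in frame 2.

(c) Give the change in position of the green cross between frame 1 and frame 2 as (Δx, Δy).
(0.5, 0.9)

The green cross was at (1.5, 9.7) in frame 1 and (2.0, 10.6) in frame 2.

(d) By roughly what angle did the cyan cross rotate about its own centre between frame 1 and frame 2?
27° counter-clockwise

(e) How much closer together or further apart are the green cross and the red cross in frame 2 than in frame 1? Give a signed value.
-2.8

Distance in frame 1: 11.5. Distance in frame 2: 8.7.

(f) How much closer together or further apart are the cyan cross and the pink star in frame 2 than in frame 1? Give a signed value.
+2.3

Distance in frame 1: 3.4. Distance in frame 2: 5.7.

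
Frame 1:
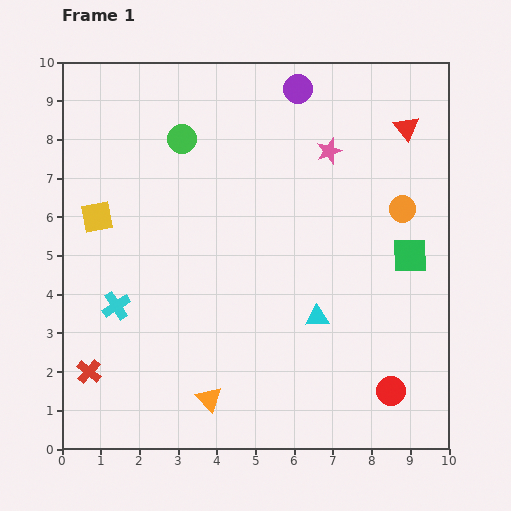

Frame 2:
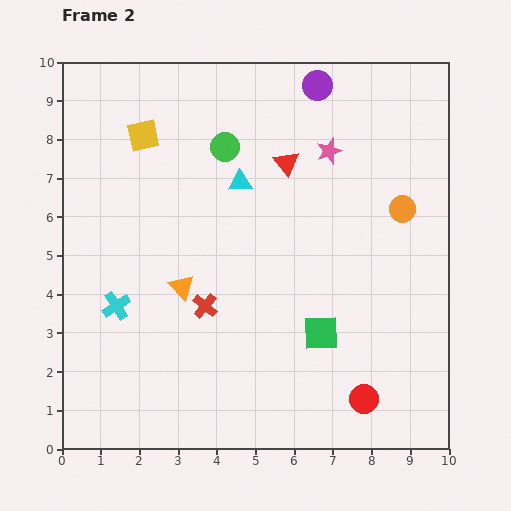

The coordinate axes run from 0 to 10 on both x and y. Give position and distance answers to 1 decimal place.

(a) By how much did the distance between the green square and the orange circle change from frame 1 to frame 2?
+2.6

Distance in frame 1: 1.2. Distance in frame 2: 3.8.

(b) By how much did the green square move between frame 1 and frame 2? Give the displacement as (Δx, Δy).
(-2.3, -2.0)

The green square was at (9.0, 5.0) in frame 1 and (6.7, 3.0) in frame 2.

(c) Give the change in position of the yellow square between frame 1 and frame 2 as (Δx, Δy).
(1.2, 2.1)

The yellow square was at (0.9, 6.0) in frame 1 and (2.1, 8.1) in frame 2.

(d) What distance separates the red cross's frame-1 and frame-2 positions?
3.4

The red cross moved from (0.7, 2.0) to (3.7, 3.7), a distance of √(3.0² + 1.7²) ≈ 3.4.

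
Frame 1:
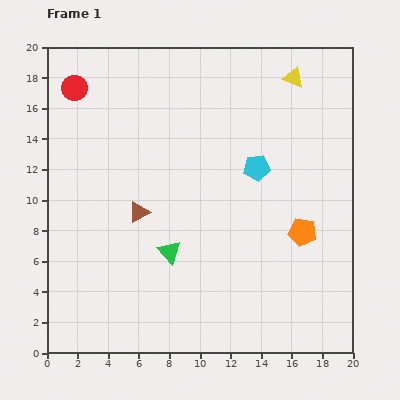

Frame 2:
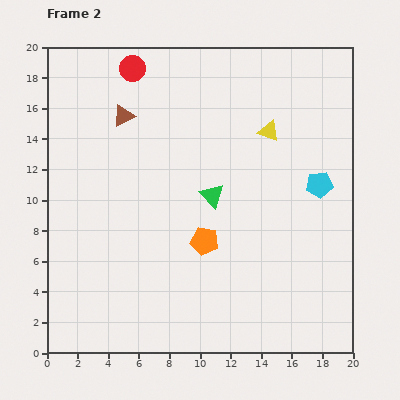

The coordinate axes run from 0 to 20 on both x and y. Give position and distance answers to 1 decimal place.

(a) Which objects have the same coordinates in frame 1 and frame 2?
none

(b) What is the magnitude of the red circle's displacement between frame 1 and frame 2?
4.0

The red circle moved from (1.8, 17.3) to (5.6, 18.6), a distance of √(3.8² + 1.3²) ≈ 4.0.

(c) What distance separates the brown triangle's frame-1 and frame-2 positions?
6.4

The brown triangle moved from (6.0, 9.2) to (5.0, 15.5), a distance of √(1.0² + 6.3²) ≈ 6.4.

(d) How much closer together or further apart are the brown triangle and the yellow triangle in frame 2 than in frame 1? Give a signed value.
-3.8

Distance in frame 1: 13.4. Distance in frame 2: 9.6.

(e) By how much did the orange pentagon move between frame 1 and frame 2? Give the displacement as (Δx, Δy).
(-6.4, -0.6)

The orange pentagon was at (16.7, 7.9) in frame 1 and (10.3, 7.3) in frame 2.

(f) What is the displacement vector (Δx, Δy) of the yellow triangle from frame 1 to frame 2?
(-1.6, -3.5)

The yellow triangle was at (16.1, 18.0) in frame 1 and (14.5, 14.5) in frame 2.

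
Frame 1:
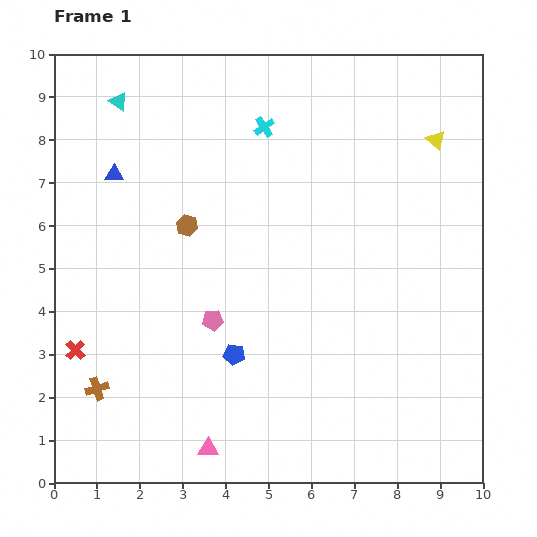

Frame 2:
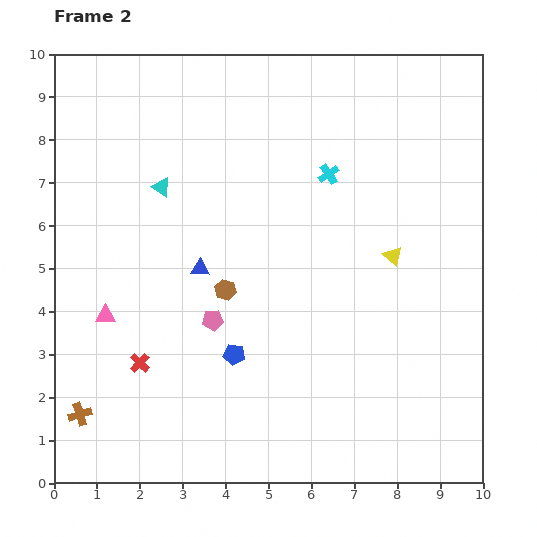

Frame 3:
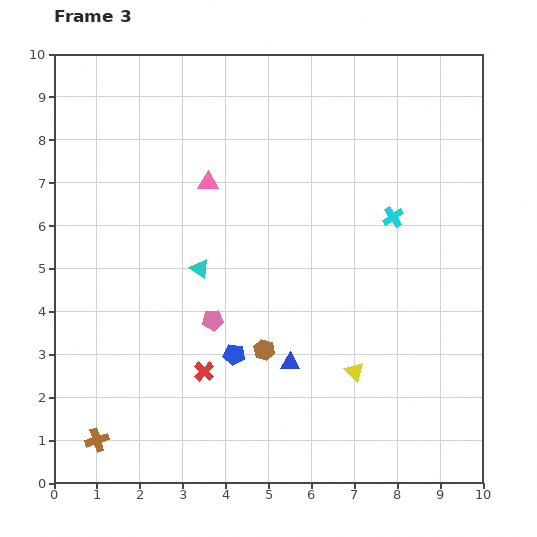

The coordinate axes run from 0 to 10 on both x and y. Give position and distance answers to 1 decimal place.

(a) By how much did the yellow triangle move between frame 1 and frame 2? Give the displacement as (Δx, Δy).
(-1.0, -2.7)

The yellow triangle was at (8.9, 8.0) in frame 1 and (7.9, 5.3) in frame 2.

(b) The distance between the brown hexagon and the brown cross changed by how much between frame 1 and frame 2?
+0.2

Distance in frame 1: 4.3. Distance in frame 2: 4.5.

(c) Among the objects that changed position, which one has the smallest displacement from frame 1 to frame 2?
the brown cross

(moved 0.7)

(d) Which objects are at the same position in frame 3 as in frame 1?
the blue pentagon, the pink pentagon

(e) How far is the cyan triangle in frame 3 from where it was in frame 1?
4.3

The cyan triangle moved from (1.5, 8.9) to (3.4, 5.0), a distance of √(1.9² + 3.9²) ≈ 4.3.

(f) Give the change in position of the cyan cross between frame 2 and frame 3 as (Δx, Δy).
(1.5, -1.0)

The cyan cross was at (6.4, 7.2) in frame 2 and (7.9, 6.2) in frame 3.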